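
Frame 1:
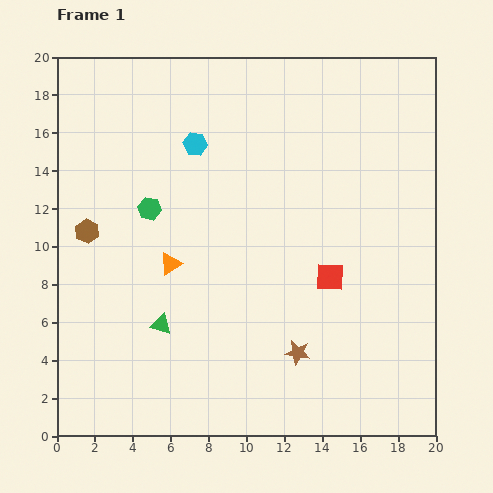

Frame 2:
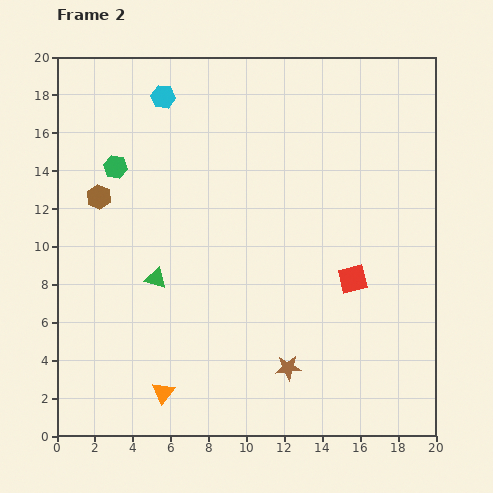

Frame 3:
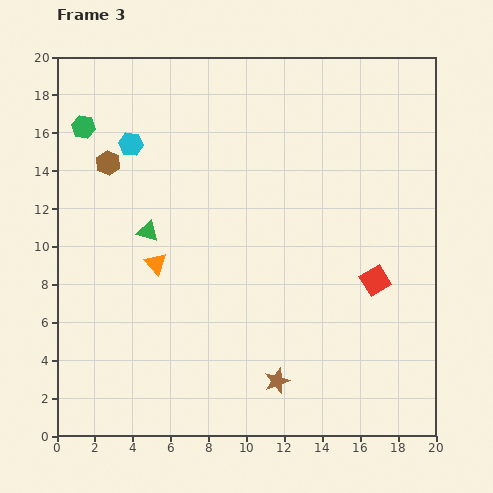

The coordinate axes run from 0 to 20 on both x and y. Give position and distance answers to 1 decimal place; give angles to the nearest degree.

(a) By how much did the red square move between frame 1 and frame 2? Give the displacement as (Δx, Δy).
(1.2, -0.1)

The red square was at (14.4, 8.4) in frame 1 and (15.6, 8.3) in frame 2.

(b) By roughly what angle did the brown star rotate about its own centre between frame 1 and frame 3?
31° counter-clockwise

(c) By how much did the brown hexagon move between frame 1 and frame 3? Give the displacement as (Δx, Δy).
(1.1, 3.6)

The brown hexagon was at (1.6, 10.8) in frame 1 and (2.7, 14.4) in frame 3.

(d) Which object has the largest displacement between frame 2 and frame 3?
the orange triangle

(moved 6.8; next 3.0)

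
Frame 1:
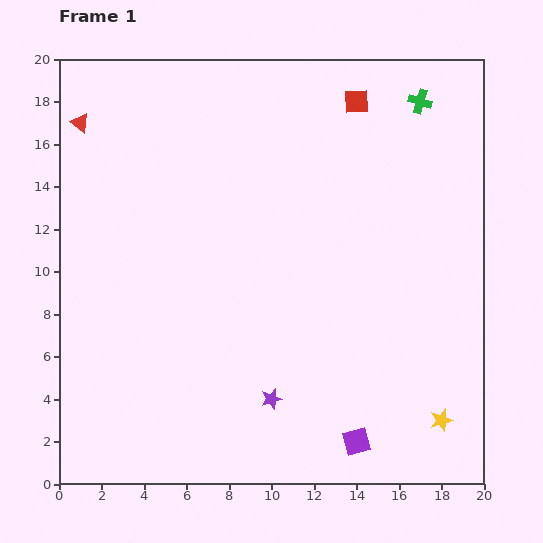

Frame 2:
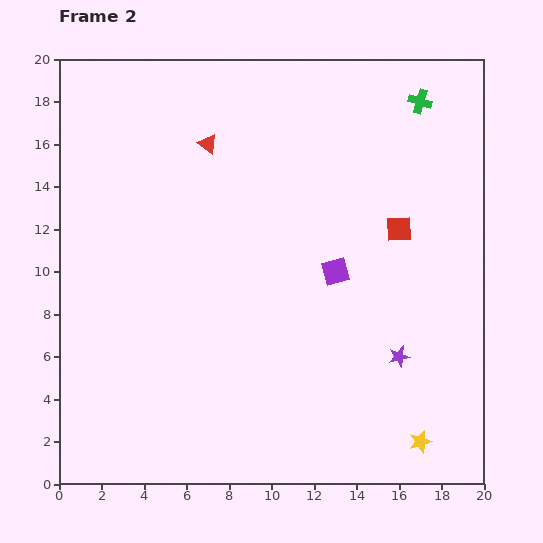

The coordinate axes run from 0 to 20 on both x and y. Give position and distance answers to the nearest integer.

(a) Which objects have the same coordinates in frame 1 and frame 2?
the green cross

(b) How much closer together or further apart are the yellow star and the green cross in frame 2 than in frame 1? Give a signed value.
+1

Distance in frame 1: 15. Distance in frame 2: 16.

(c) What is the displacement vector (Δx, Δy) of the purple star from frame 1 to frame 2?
(6, 2)

The purple star was at (10, 4) in frame 1 and (16, 6) in frame 2.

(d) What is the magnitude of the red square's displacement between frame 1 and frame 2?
6

The red square moved from (14, 18) to (16, 12), a distance of √(2² + 6²) ≈ 6.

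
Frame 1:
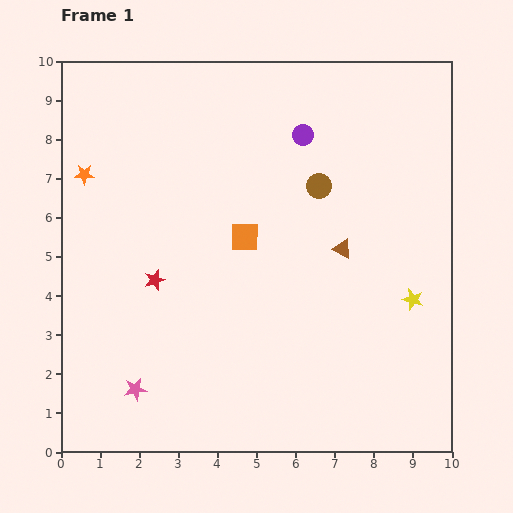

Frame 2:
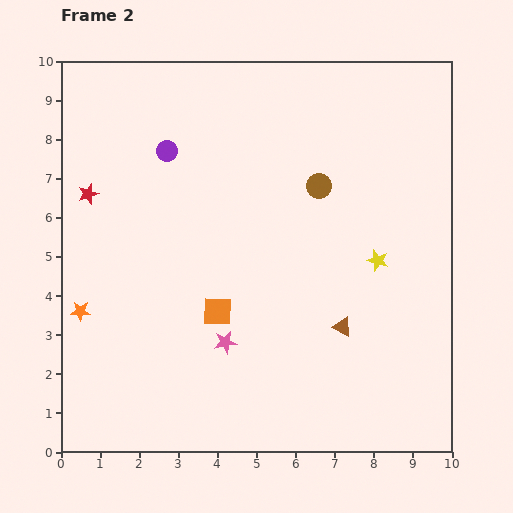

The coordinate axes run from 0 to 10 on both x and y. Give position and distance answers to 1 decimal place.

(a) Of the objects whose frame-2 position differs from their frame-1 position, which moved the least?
the yellow star

(moved 1.3)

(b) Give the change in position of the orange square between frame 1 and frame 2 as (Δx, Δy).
(-0.7, -1.9)

The orange square was at (4.7, 5.5) in frame 1 and (4.0, 3.6) in frame 2.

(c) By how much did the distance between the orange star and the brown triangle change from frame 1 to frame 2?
-0.2

Distance in frame 1: 6.9. Distance in frame 2: 6.7.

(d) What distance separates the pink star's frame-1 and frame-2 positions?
2.6

The pink star moved from (1.9, 1.6) to (4.2, 2.8), a distance of √(2.3² + 1.2²) ≈ 2.6.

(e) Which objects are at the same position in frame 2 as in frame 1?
the brown circle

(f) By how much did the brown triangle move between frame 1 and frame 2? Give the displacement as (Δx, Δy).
(0.0, -2.0)

The brown triangle was at (7.2, 5.2) in frame 1 and (7.2, 3.2) in frame 2.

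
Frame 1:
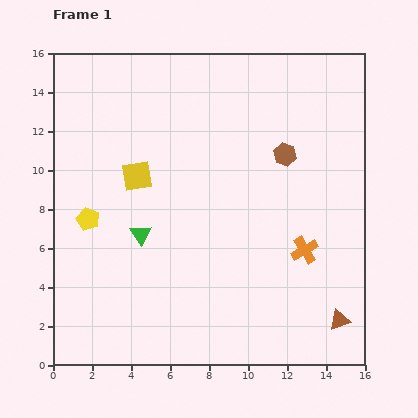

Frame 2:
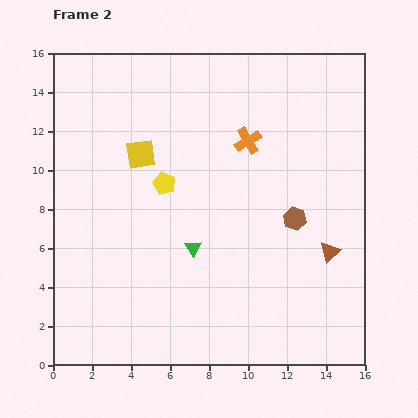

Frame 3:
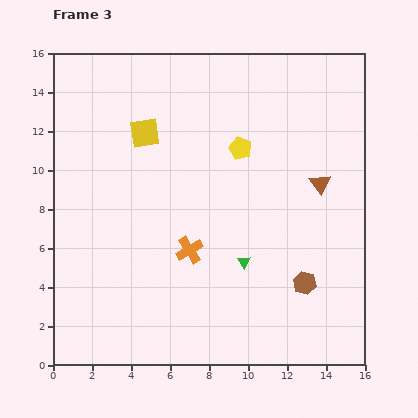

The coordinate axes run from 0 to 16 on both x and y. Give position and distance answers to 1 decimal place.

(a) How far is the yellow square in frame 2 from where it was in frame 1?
1.1

The yellow square moved from (4.3, 9.7) to (4.5, 10.8), a distance of √(0.2² + 1.1²) ≈ 1.1.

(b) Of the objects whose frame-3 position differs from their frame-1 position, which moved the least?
the yellow square

(moved 2.2)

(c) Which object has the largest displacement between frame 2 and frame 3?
the orange cross

(moved 6.4; next 4.3)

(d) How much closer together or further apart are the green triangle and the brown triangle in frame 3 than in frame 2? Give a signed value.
-1.4

Distance in frame 2: 7.0. Distance in frame 3: 5.6.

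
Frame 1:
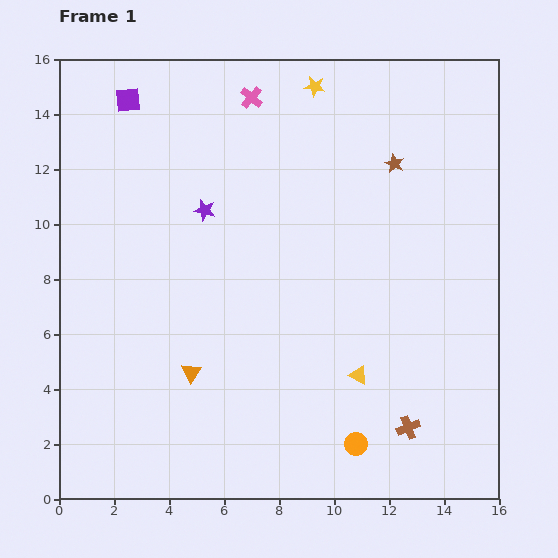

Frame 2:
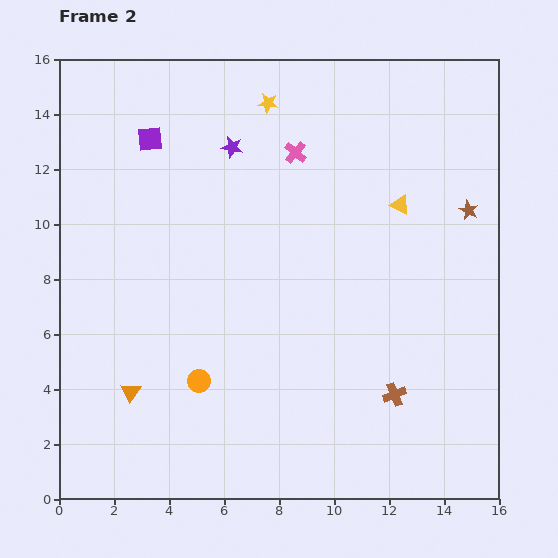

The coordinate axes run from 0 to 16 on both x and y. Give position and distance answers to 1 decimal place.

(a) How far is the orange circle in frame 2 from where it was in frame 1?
6.1

The orange circle moved from (10.8, 2.0) to (5.1, 4.3), a distance of √(5.7² + 2.3²) ≈ 6.1.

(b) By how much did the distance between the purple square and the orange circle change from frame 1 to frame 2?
-6.0

Distance in frame 1: 15.0. Distance in frame 2: 9.0.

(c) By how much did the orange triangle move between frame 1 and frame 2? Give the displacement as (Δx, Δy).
(-2.2, -0.7)

The orange triangle was at (4.8, 4.6) in frame 1 and (2.6, 3.9) in frame 2.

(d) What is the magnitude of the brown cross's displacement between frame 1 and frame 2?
1.3

The brown cross moved from (12.7, 2.6) to (12.2, 3.8), a distance of √(0.5² + 1.2²) ≈ 1.3.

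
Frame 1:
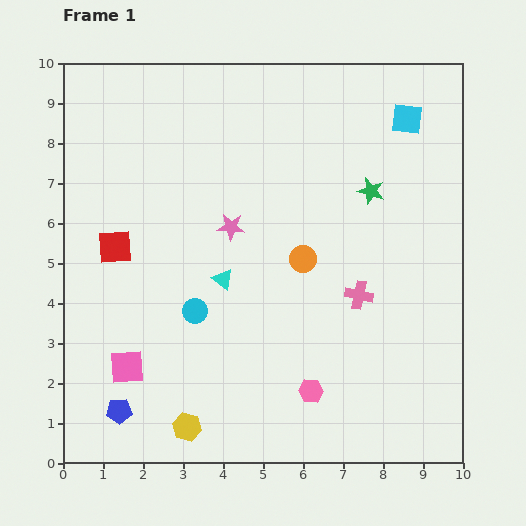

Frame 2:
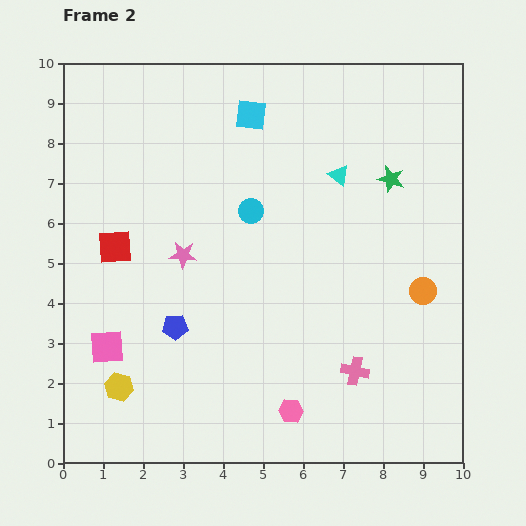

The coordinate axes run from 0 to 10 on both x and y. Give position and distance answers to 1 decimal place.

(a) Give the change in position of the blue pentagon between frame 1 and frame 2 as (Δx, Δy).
(1.4, 2.1)

The blue pentagon was at (1.4, 1.3) in frame 1 and (2.8, 3.4) in frame 2.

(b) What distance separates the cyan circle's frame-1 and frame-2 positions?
2.9

The cyan circle moved from (3.3, 3.8) to (4.7, 6.3), a distance of √(1.4² + 2.5²) ≈ 2.9.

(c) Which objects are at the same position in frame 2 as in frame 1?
the red square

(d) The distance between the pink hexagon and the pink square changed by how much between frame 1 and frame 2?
+0.3

Distance in frame 1: 4.6. Distance in frame 2: 4.9.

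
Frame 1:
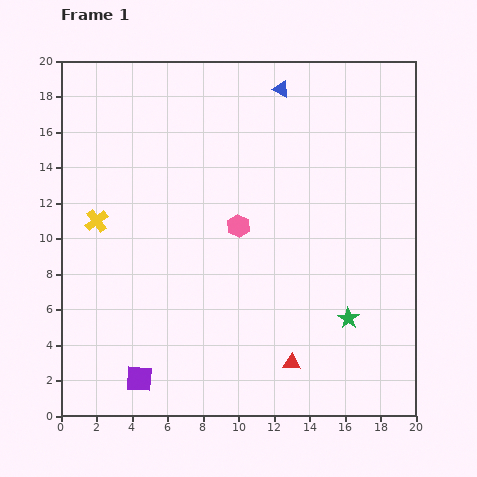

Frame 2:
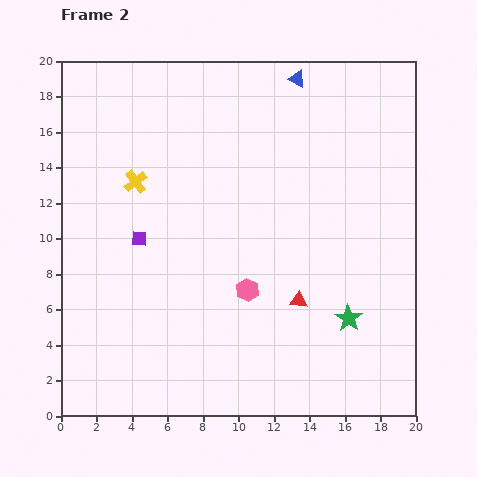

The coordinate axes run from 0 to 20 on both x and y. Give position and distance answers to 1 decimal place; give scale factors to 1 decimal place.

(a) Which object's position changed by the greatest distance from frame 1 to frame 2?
the purple square

(moved 7.9; next 3.6)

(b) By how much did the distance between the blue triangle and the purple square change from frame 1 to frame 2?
-5.5

Distance in frame 1: 18.2. Distance in frame 2: 12.7.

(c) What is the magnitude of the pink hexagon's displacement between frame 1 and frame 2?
3.6

The pink hexagon moved from (10.0, 10.7) to (10.5, 7.1), a distance of √(0.5² + 3.6²) ≈ 3.6.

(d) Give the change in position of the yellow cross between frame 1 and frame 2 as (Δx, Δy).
(2.2, 2.2)

The yellow cross was at (2.0, 11.0) in frame 1 and (4.2, 13.2) in frame 2.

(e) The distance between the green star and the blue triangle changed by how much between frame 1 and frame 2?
+0.4

Distance in frame 1: 13.4. Distance in frame 2: 13.8.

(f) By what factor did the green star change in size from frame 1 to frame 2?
1.3×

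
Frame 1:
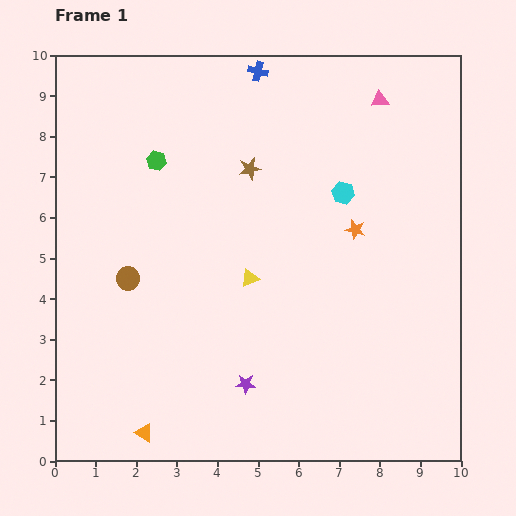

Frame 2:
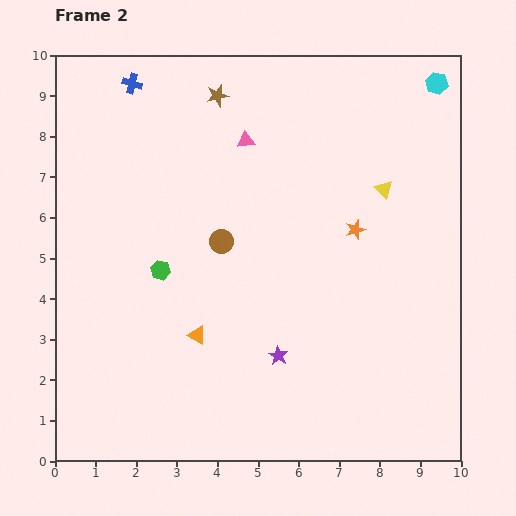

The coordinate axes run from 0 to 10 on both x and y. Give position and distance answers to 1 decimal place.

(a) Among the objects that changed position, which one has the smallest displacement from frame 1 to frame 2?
the purple star

(moved 1.1)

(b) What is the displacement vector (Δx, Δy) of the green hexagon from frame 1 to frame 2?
(0.1, -2.7)

The green hexagon was at (2.5, 7.4) in frame 1 and (2.6, 4.7) in frame 2.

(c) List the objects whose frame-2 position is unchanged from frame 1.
the orange star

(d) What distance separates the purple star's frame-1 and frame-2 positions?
1.1

The purple star moved from (4.7, 1.9) to (5.5, 2.6), a distance of √(0.8² + 0.7²) ≈ 1.1.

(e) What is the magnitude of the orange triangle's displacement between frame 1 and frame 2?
2.7

The orange triangle moved from (2.2, 0.7) to (3.5, 3.1), a distance of √(1.3² + 2.4²) ≈ 2.7.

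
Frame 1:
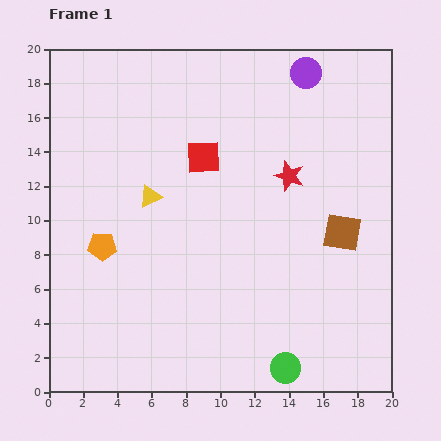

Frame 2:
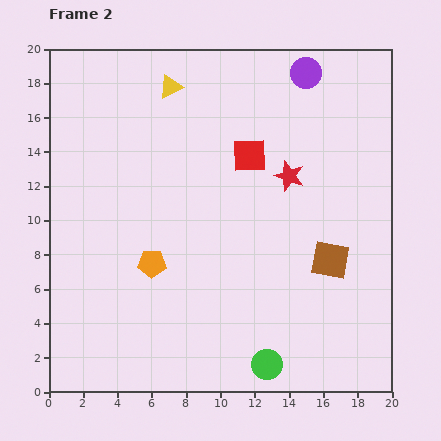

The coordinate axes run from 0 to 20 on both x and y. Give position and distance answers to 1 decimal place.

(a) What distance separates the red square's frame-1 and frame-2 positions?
2.7

The red square moved from (9.0, 13.7) to (11.7, 13.8), a distance of √(2.7² + 0.1²) ≈ 2.7.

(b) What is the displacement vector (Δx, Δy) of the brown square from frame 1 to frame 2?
(-0.7, -1.6)

The brown square was at (17.1, 9.3) in frame 1 and (16.4, 7.7) in frame 2.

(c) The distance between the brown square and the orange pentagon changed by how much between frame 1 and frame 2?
-3.6

Distance in frame 1: 14.0. Distance in frame 2: 10.4.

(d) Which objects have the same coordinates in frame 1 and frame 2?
the red star, the purple circle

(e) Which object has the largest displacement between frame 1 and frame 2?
the yellow triangle

(moved 6.5; next 3.1)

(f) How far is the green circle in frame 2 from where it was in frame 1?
1.1

The green circle moved from (13.8, 1.4) to (12.7, 1.6), a distance of √(1.1² + 0.2²) ≈ 1.1.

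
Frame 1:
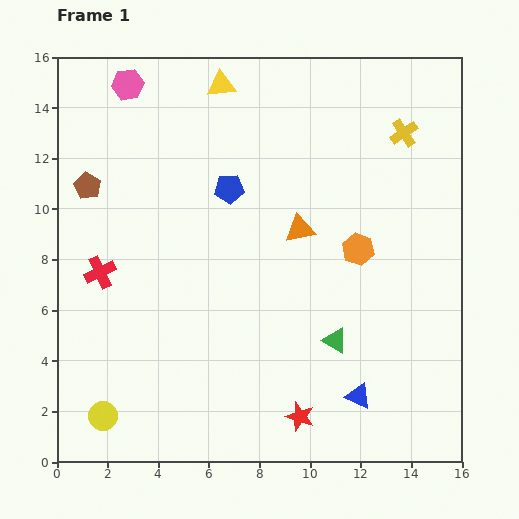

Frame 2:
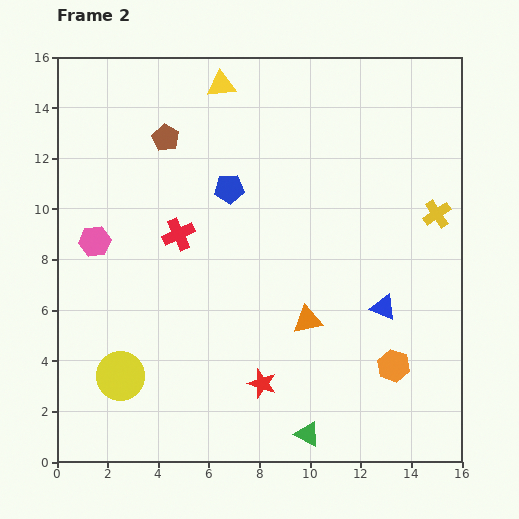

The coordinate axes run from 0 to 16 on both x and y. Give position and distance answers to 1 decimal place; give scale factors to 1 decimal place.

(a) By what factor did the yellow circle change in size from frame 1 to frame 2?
1.7×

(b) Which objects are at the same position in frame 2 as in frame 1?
the blue pentagon, the yellow triangle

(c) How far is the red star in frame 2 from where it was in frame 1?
2.0

The red star moved from (9.6, 1.8) to (8.1, 3.1), a distance of √(1.5² + 1.3²) ≈ 2.0.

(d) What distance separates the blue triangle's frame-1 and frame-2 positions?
3.6

The blue triangle moved from (11.9, 2.6) to (12.9, 6.1), a distance of √(1.0² + 3.5²) ≈ 3.6.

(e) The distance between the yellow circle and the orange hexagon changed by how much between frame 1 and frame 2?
-1.3

Distance in frame 1: 12.1. Distance in frame 2: 10.8.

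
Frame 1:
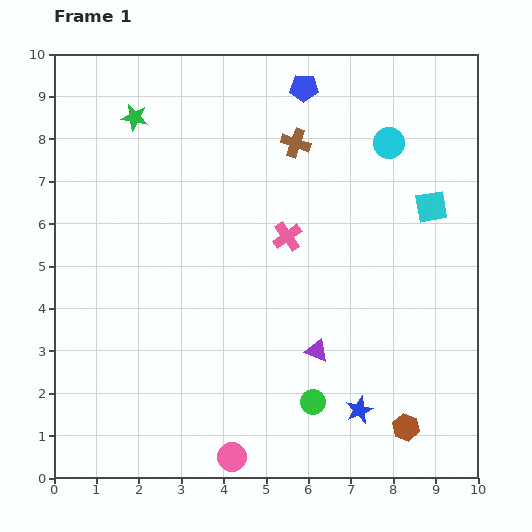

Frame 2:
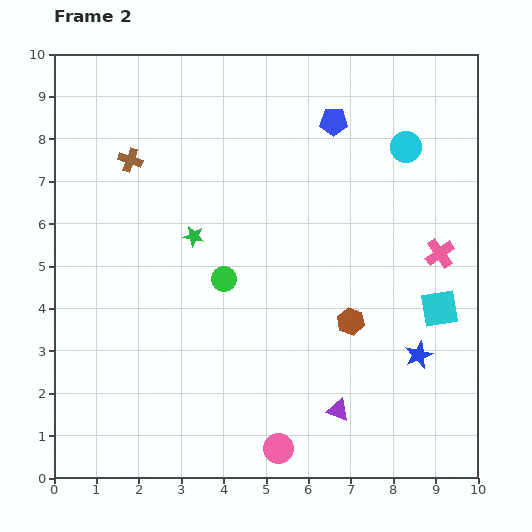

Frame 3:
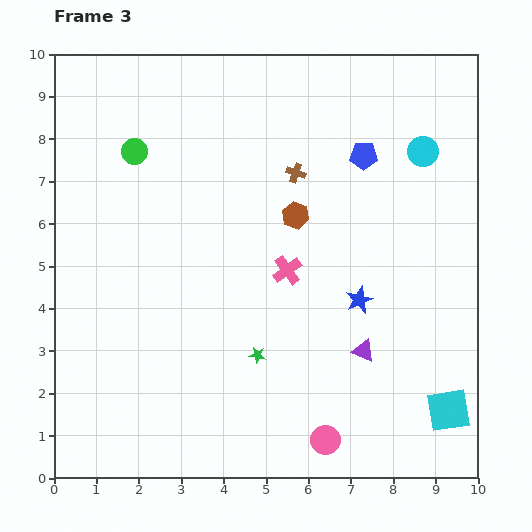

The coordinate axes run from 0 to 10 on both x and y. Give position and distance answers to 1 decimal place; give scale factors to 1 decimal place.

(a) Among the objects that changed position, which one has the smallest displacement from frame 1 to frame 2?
the cyan circle

(moved 0.4)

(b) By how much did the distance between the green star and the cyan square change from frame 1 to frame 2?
-1.3

Distance in frame 1: 7.3. Distance in frame 2: 6.0.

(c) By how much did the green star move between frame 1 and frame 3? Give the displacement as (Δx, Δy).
(2.9, -5.6)

The green star was at (1.9, 8.5) in frame 1 and (4.8, 2.9) in frame 3.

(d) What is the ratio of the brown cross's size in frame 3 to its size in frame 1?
0.7×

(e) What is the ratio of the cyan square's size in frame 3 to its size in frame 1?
1.3×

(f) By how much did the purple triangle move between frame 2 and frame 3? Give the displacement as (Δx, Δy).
(0.6, 1.4)

The purple triangle was at (6.7, 1.6) in frame 2 and (7.3, 3.0) in frame 3.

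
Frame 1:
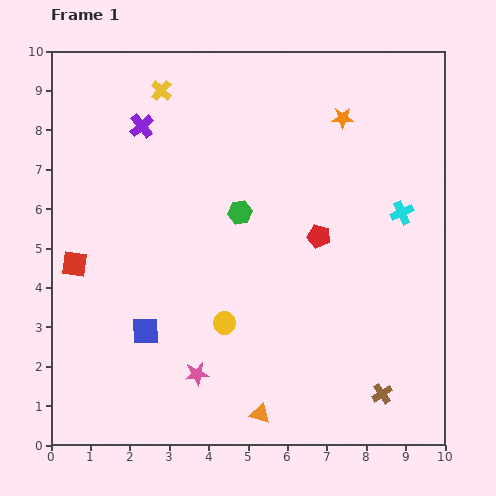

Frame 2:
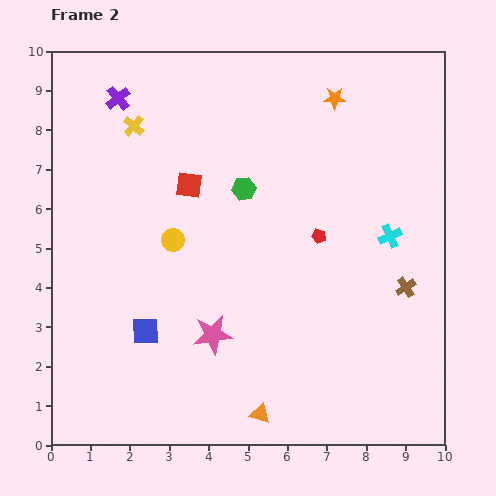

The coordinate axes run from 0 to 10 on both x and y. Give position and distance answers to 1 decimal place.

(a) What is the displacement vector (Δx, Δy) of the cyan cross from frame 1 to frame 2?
(-0.3, -0.6)

The cyan cross was at (8.9, 5.9) in frame 1 and (8.6, 5.3) in frame 2.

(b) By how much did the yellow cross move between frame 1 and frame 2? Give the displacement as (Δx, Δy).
(-0.7, -0.9)

The yellow cross was at (2.8, 9.0) in frame 1 and (2.1, 8.1) in frame 2.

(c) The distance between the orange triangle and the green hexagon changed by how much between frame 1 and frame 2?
+0.6

Distance in frame 1: 5.1. Distance in frame 2: 5.7.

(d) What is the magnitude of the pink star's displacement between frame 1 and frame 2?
1.1

The pink star moved from (3.7, 1.8) to (4.1, 2.8), a distance of √(0.4² + 1.0²) ≈ 1.1.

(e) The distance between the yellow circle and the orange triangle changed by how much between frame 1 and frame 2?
+2.4

Distance in frame 1: 2.5. Distance in frame 2: 4.9.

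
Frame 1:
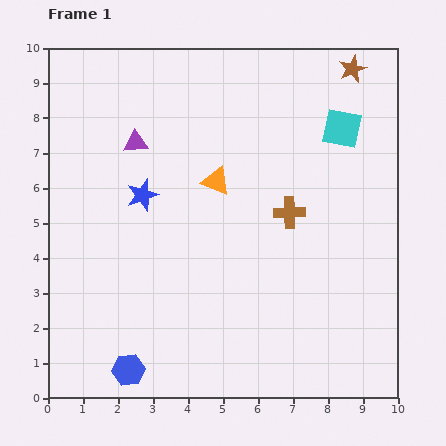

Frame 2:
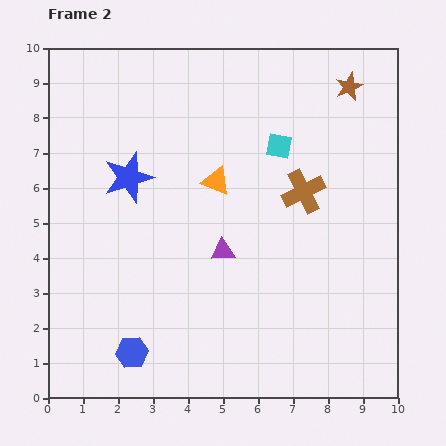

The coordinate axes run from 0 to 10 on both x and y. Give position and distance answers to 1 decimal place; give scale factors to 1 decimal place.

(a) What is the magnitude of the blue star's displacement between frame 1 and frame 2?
0.6

The blue star moved from (2.7, 5.8) to (2.3, 6.3), a distance of √(0.4² + 0.5²) ≈ 0.6.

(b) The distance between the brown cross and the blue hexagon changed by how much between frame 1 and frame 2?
+0.3

Distance in frame 1: 6.4. Distance in frame 2: 6.7.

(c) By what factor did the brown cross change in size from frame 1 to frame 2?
1.4×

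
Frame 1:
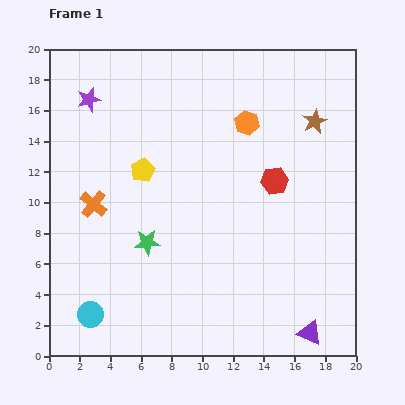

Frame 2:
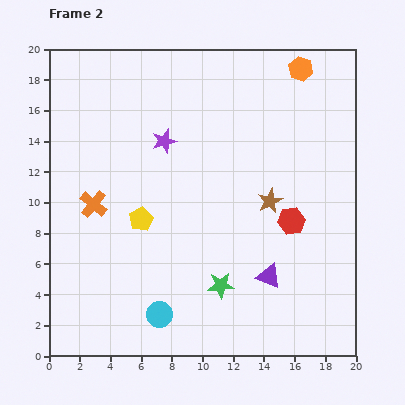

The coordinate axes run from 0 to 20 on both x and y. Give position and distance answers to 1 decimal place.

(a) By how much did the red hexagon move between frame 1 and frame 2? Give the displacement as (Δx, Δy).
(1.1, -2.6)

The red hexagon was at (14.7, 11.4) in frame 1 and (15.8, 8.8) in frame 2.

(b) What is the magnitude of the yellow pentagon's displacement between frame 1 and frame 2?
3.2

The yellow pentagon moved from (6.1, 12.1) to (6.0, 8.9), a distance of √(0.1² + 3.2²) ≈ 3.2.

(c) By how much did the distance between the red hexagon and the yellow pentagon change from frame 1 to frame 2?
+1.2

Distance in frame 1: 8.6. Distance in frame 2: 9.8.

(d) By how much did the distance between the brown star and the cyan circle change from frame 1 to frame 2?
-9.0

Distance in frame 1: 19.3. Distance in frame 2: 10.3.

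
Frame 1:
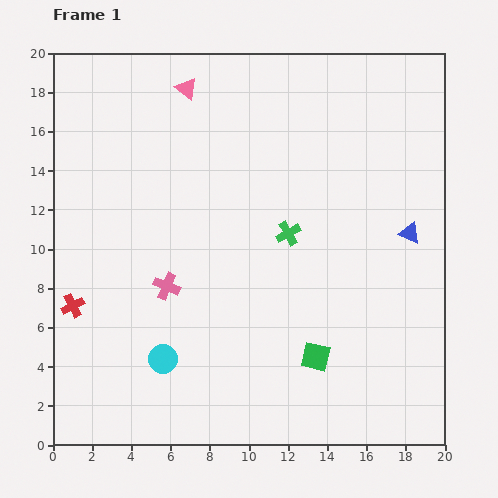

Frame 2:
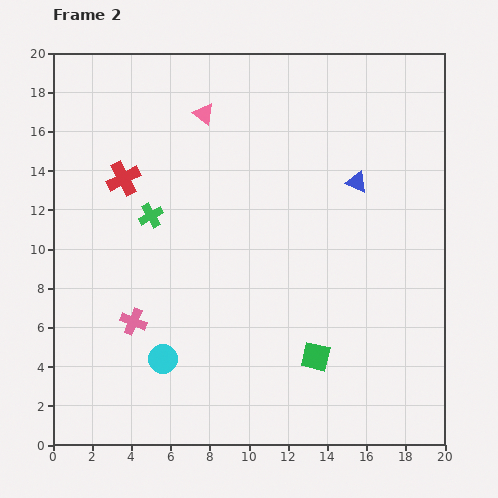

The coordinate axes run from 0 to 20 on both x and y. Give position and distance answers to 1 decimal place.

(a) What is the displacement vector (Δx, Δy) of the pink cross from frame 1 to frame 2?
(-1.7, -1.8)

The pink cross was at (5.8, 8.1) in frame 1 and (4.1, 6.3) in frame 2.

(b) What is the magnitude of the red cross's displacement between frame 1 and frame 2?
7.0

The red cross moved from (1.0, 7.1) to (3.6, 13.6), a distance of √(2.6² + 6.5²) ≈ 7.0.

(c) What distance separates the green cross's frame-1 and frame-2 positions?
7.1

The green cross moved from (12.0, 10.8) to (5.0, 11.7), a distance of √(7.0² + 0.9²) ≈ 7.1.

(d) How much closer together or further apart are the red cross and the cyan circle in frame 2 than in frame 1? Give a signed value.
+4.1

Distance in frame 1: 5.3. Distance in frame 2: 9.4.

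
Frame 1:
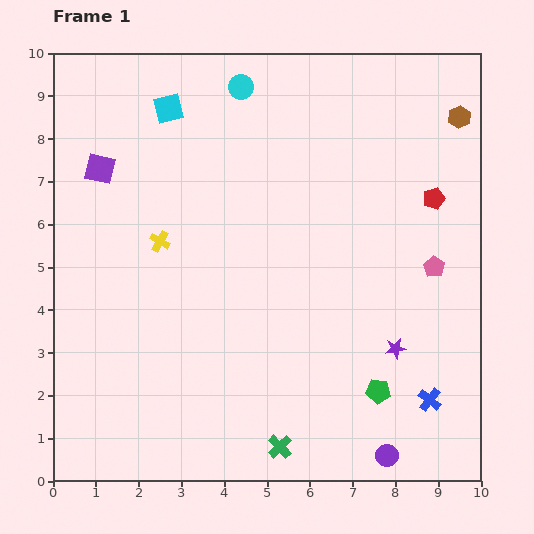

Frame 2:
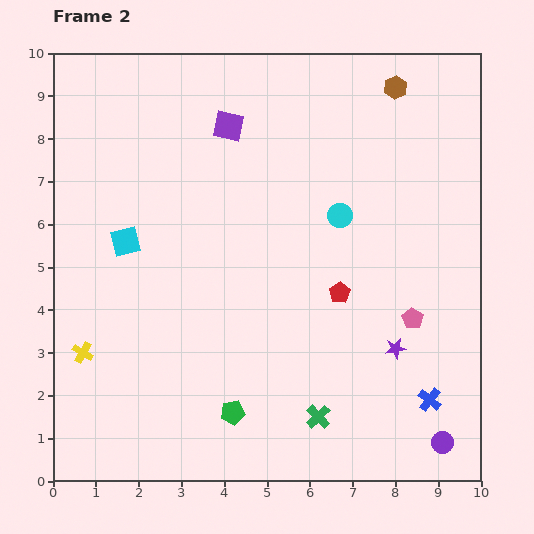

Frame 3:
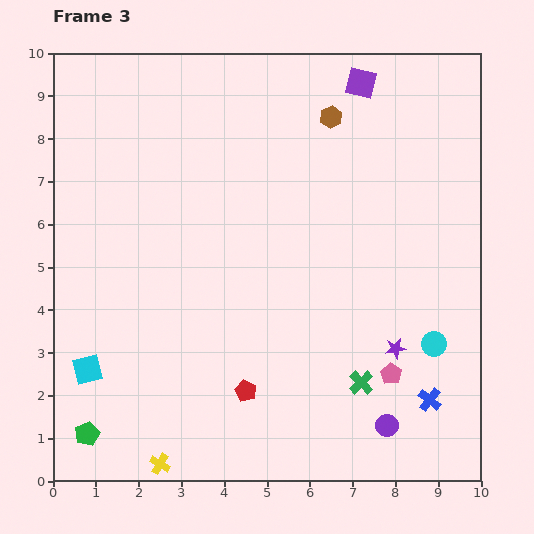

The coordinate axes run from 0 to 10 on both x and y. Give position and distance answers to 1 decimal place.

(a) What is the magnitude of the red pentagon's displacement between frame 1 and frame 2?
3.1

The red pentagon moved from (8.9, 6.6) to (6.7, 4.4), a distance of √(2.2² + 2.2²) ≈ 3.1.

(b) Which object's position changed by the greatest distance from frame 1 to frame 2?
the cyan circle

(moved 3.8; next 3.4)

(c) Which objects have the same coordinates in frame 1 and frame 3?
the purple star, the blue cross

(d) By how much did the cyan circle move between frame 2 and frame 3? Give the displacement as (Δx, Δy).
(2.2, -3.0)

The cyan circle was at (6.7, 6.2) in frame 2 and (8.9, 3.2) in frame 3.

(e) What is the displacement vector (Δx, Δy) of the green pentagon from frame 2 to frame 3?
(-3.4, -0.5)

The green pentagon was at (4.2, 1.6) in frame 2 and (0.8, 1.1) in frame 3.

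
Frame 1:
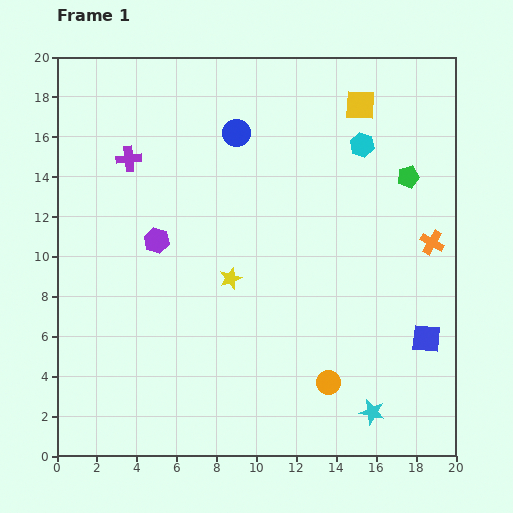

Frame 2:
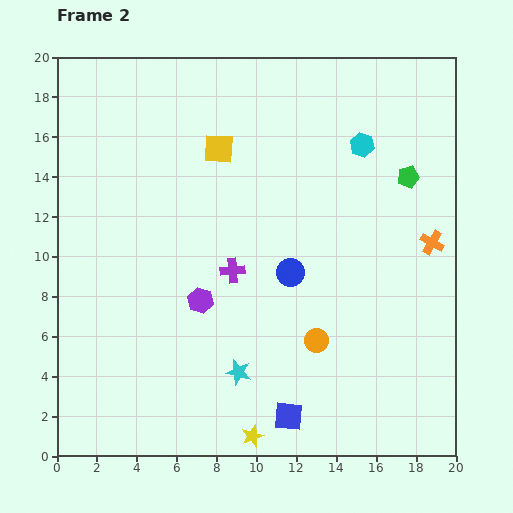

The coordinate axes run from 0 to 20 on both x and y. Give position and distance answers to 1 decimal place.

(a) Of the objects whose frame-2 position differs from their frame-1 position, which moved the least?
the orange circle

(moved 2.2)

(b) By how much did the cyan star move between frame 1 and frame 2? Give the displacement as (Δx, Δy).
(-6.7, 2.0)

The cyan star was at (15.8, 2.2) in frame 1 and (9.1, 4.2) in frame 2.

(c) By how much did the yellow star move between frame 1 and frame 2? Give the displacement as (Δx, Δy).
(1.1, -7.9)

The yellow star was at (8.7, 8.9) in frame 1 and (9.8, 1.0) in frame 2.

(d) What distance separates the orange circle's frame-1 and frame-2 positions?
2.2

The orange circle moved from (13.6, 3.7) to (13.0, 5.8), a distance of √(0.6² + 2.1²) ≈ 2.2.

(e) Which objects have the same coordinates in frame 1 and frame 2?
the orange cross, the green pentagon, the cyan hexagon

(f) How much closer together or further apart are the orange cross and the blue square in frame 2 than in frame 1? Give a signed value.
+6.5

Distance in frame 1: 4.8. Distance in frame 2: 11.3.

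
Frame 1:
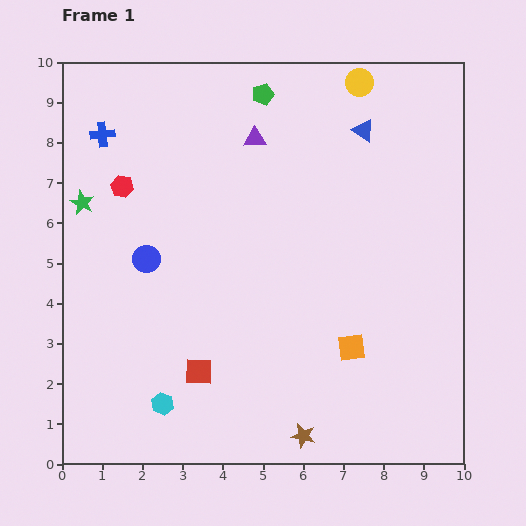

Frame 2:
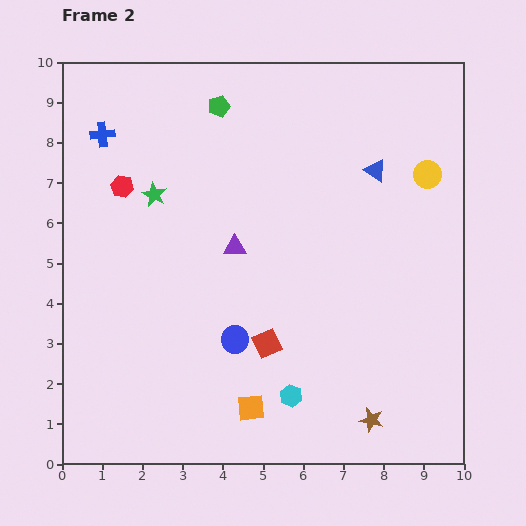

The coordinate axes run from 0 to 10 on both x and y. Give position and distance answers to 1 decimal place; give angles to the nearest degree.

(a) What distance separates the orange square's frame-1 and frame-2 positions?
2.9

The orange square moved from (7.2, 2.9) to (4.7, 1.4), a distance of √(2.5² + 1.5²) ≈ 2.9.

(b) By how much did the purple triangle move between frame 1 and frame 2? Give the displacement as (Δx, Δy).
(-0.5, -2.7)

The purple triangle was at (4.8, 8.1) in frame 1 and (4.3, 5.4) in frame 2.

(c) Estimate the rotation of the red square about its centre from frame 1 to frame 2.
25° counter-clockwise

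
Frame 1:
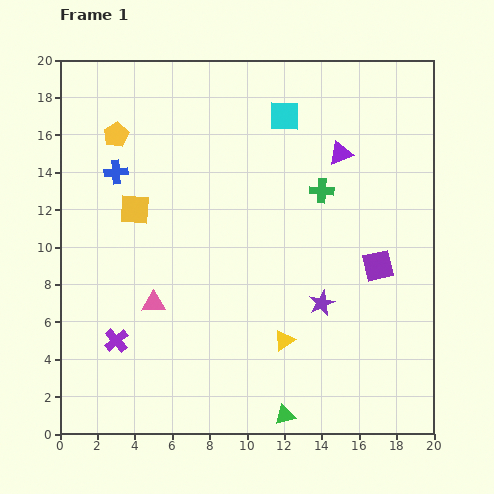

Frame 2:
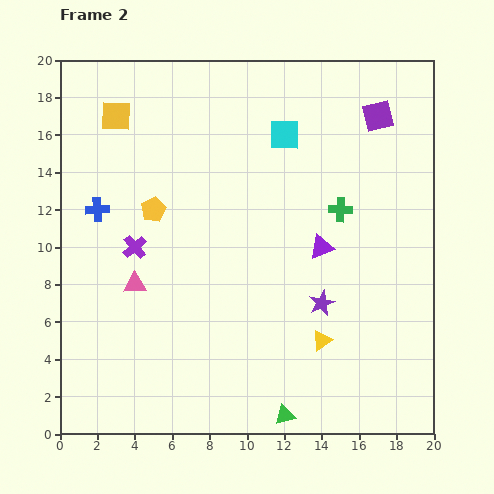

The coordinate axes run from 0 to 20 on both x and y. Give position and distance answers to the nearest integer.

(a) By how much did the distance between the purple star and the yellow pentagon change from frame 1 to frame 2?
-4

Distance in frame 1: 14. Distance in frame 2: 10.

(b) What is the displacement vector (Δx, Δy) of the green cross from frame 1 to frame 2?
(1, -1)

The green cross was at (14, 13) in frame 1 and (15, 12) in frame 2.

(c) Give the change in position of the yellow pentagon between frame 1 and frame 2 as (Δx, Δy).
(2, -4)

The yellow pentagon was at (3, 16) in frame 1 and (5, 12) in frame 2.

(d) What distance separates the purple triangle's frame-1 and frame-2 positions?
5

The purple triangle moved from (15, 15) to (14, 10), a distance of √(1² + 5²) ≈ 5.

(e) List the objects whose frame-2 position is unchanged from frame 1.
the green triangle, the purple star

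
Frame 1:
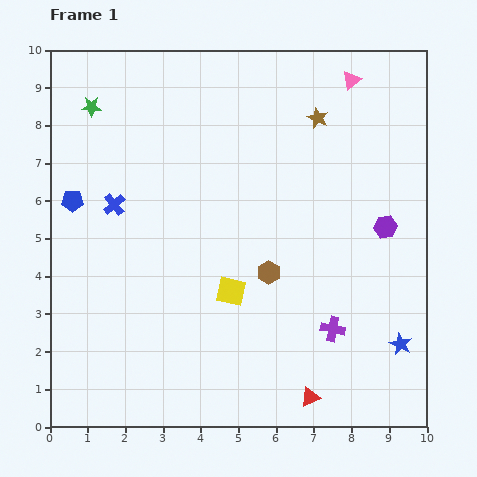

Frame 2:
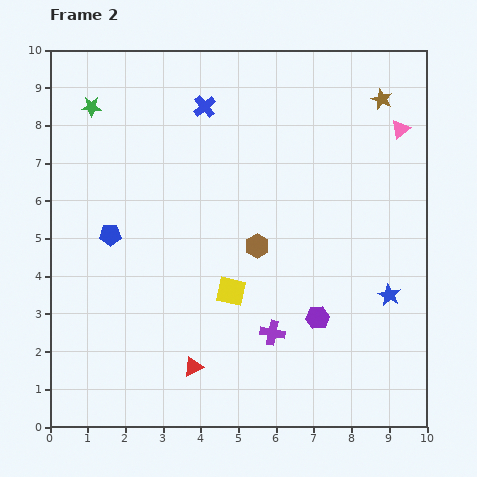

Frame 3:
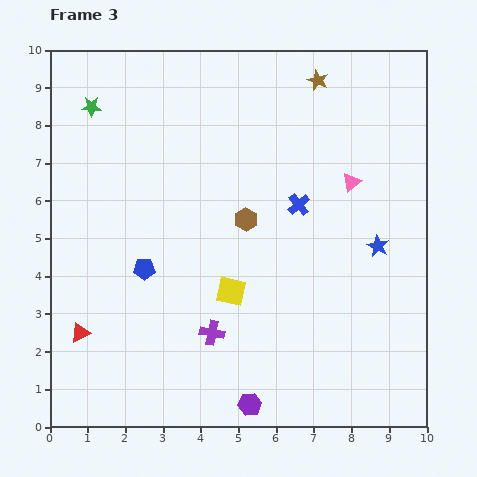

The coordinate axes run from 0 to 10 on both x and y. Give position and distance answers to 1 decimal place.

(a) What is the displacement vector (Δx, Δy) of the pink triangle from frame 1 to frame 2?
(1.3, -1.3)

The pink triangle was at (8.0, 9.2) in frame 1 and (9.3, 7.9) in frame 2.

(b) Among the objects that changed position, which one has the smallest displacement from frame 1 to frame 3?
the brown star

(moved 1.0)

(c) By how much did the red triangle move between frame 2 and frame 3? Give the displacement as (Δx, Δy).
(-3.0, 0.9)

The red triangle was at (3.8, 1.6) in frame 2 and (0.8, 2.5) in frame 3.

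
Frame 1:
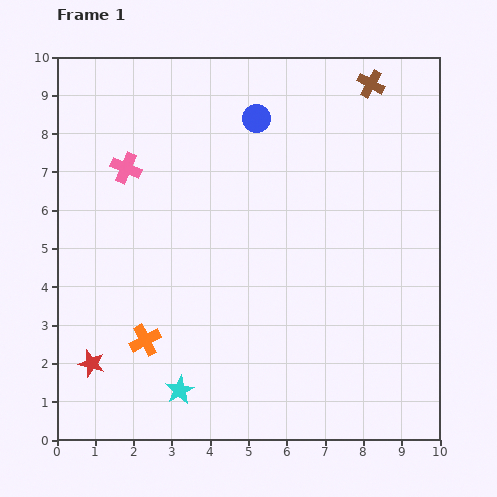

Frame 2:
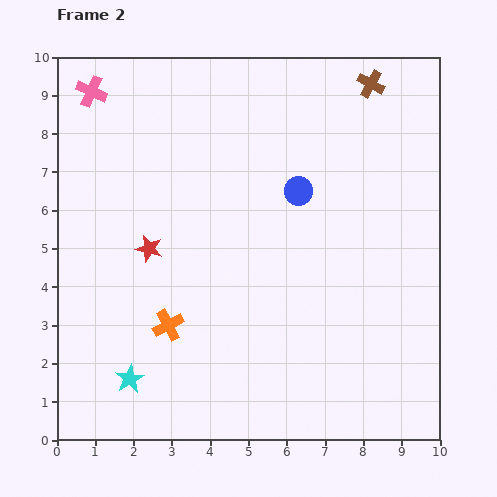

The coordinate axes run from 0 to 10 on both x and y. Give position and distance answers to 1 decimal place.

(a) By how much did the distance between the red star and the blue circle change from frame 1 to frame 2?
-3.5

Distance in frame 1: 7.7. Distance in frame 2: 4.2.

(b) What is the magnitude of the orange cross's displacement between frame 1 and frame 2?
0.7

The orange cross moved from (2.3, 2.6) to (2.9, 3.0), a distance of √(0.6² + 0.4²) ≈ 0.7.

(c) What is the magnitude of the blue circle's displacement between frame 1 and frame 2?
2.2

The blue circle moved from (5.2, 8.4) to (6.3, 6.5), a distance of √(1.1² + 1.9²) ≈ 2.2.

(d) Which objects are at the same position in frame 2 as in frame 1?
the brown cross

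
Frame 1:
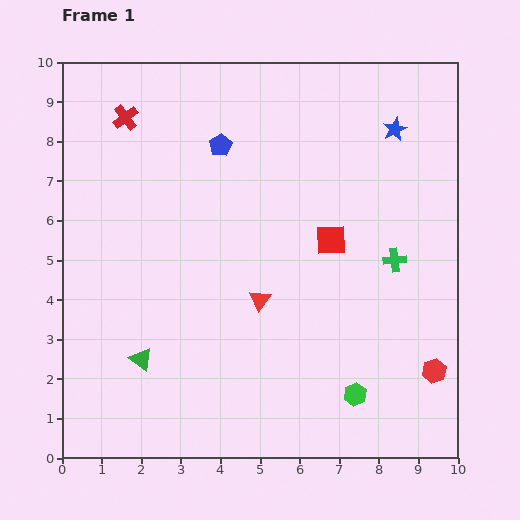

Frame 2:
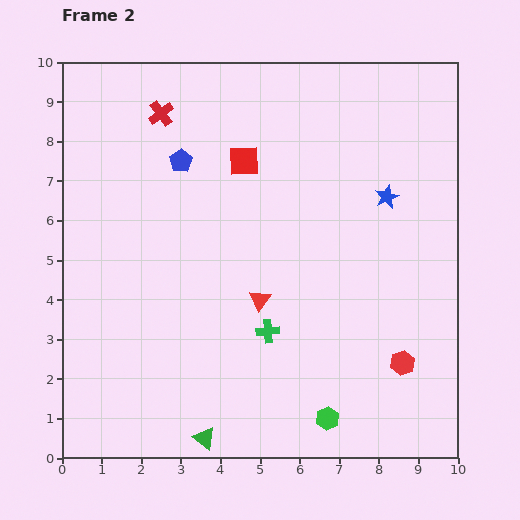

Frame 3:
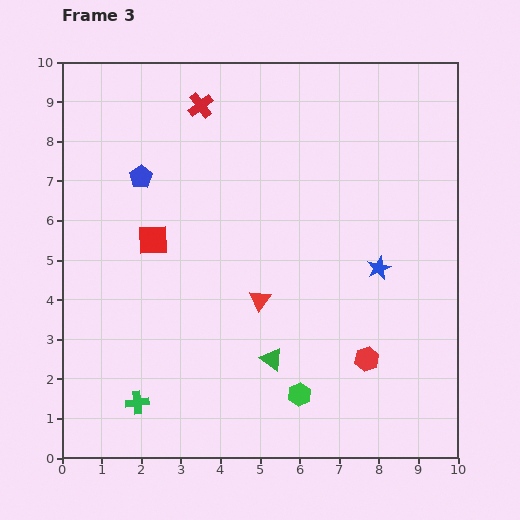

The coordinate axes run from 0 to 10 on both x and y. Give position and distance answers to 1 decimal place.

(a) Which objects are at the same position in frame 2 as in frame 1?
the red triangle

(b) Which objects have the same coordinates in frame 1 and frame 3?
the red triangle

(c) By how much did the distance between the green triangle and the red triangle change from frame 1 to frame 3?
-1.9

Distance in frame 1: 3.4. Distance in frame 3: 1.5.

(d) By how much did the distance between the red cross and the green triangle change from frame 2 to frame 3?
-1.7

Distance in frame 2: 8.3. Distance in frame 3: 6.6.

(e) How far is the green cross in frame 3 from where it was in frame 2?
3.8

The green cross moved from (5.2, 3.2) to (1.9, 1.4), a distance of √(3.3² + 1.8²) ≈ 3.8.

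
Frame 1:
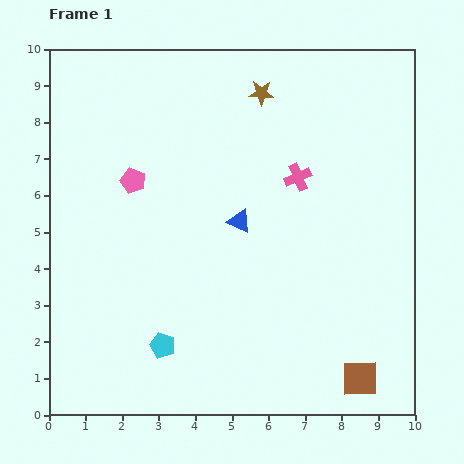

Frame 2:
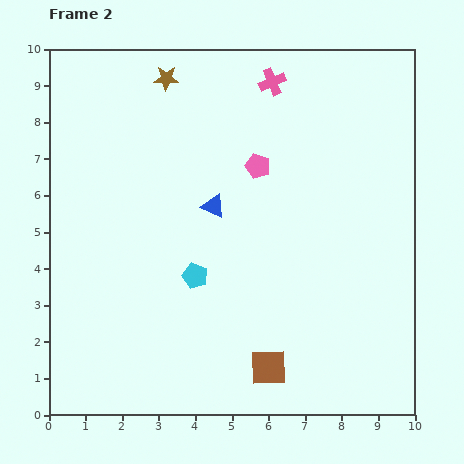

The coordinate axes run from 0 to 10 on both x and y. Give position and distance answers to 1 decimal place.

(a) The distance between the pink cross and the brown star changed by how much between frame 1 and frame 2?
+0.4

Distance in frame 1: 2.5. Distance in frame 2: 2.9.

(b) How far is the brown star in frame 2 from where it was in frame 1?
2.6

The brown star moved from (5.8, 8.8) to (3.2, 9.2), a distance of √(2.6² + 0.4²) ≈ 2.6.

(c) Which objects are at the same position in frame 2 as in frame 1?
none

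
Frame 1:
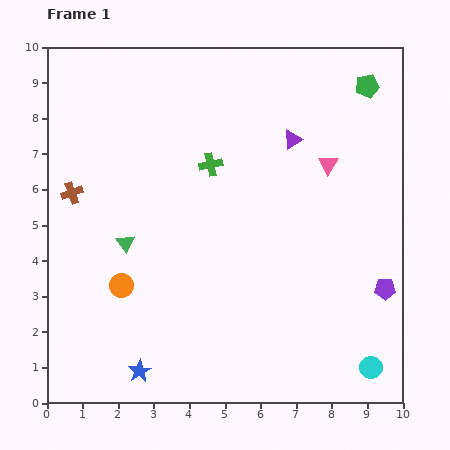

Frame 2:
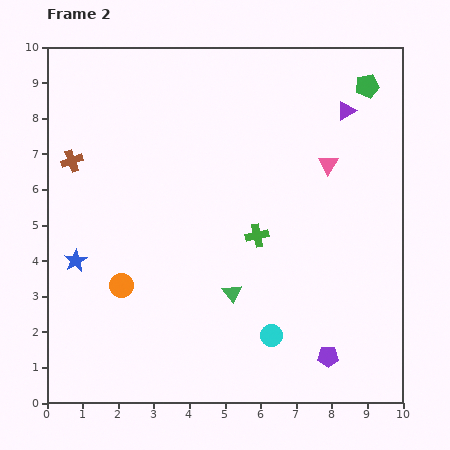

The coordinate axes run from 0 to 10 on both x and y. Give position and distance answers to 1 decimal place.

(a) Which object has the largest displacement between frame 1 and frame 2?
the blue star

(moved 3.6; next 3.3)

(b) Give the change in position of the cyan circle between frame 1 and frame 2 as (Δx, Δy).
(-2.8, 0.9)

The cyan circle was at (9.1, 1.0) in frame 1 and (6.3, 1.9) in frame 2.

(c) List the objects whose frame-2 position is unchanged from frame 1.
the green pentagon, the pink triangle, the orange circle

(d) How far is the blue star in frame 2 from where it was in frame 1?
3.6

The blue star moved from (2.6, 0.9) to (0.8, 4.0), a distance of √(1.8² + 3.1²) ≈ 3.6.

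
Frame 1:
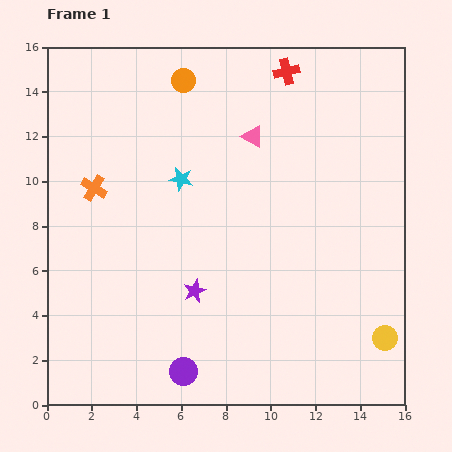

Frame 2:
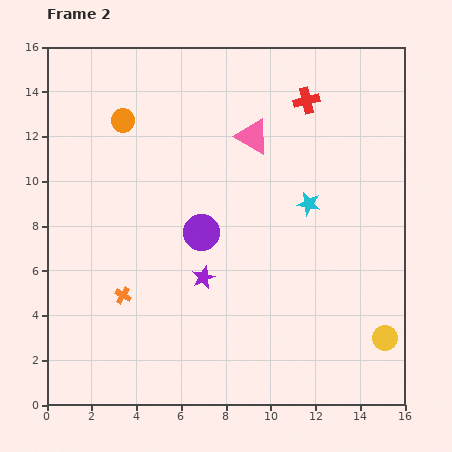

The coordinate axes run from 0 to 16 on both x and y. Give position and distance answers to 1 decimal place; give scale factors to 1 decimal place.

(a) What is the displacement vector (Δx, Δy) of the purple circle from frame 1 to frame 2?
(0.8, 6.2)

The purple circle was at (6.1, 1.5) in frame 1 and (6.9, 7.7) in frame 2.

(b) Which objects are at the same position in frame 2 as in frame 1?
the yellow circle, the pink triangle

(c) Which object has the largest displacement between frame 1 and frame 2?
the purple circle

(moved 6.3; next 5.8)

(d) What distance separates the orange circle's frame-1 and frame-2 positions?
3.2

The orange circle moved from (6.1, 14.5) to (3.4, 12.7), a distance of √(2.7² + 1.8²) ≈ 3.2.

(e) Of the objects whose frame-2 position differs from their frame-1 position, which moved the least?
the purple star

(moved 0.7)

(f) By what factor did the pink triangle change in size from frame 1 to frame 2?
1.6×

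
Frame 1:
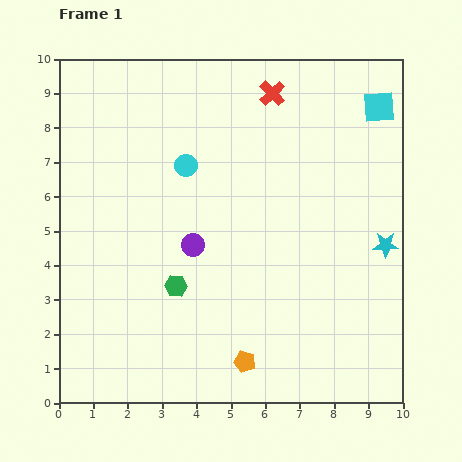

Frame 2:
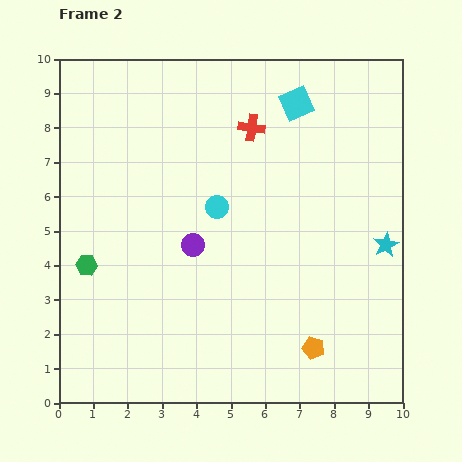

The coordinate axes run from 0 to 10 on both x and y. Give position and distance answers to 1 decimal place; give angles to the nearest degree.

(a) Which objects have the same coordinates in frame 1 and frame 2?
the purple circle, the cyan star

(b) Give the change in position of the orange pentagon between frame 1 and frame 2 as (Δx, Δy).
(2.0, 0.4)

The orange pentagon was at (5.4, 1.2) in frame 1 and (7.4, 1.6) in frame 2.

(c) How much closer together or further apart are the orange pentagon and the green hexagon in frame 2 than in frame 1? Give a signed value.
+4.0

Distance in frame 1: 3.0. Distance in frame 2: 7.0.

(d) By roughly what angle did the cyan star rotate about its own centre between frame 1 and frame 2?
28° counter-clockwise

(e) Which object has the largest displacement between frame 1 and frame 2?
the green hexagon

(moved 2.7; next 2.4)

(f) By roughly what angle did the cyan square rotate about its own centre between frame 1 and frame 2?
19° counter-clockwise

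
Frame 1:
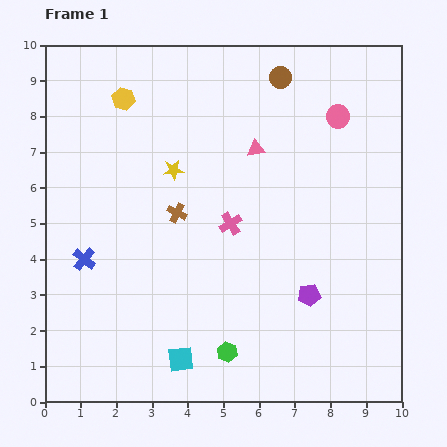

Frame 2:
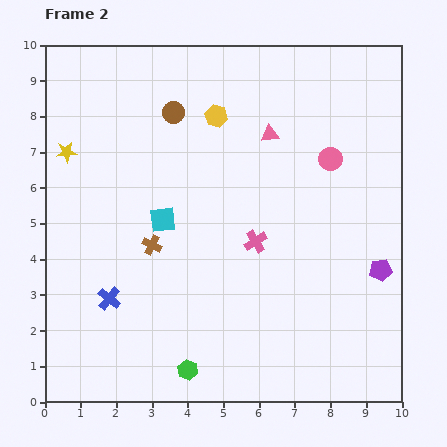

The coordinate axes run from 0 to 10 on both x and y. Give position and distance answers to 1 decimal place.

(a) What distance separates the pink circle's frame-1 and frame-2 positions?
1.2

The pink circle moved from (8.2, 8.0) to (8.0, 6.8), a distance of √(0.2² + 1.2²) ≈ 1.2.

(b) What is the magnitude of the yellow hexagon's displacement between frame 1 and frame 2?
2.6

The yellow hexagon moved from (2.2, 8.5) to (4.8, 8.0), a distance of √(2.6² + 0.5²) ≈ 2.6.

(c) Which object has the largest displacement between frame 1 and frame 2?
the cyan square

(moved 3.9; next 3.2)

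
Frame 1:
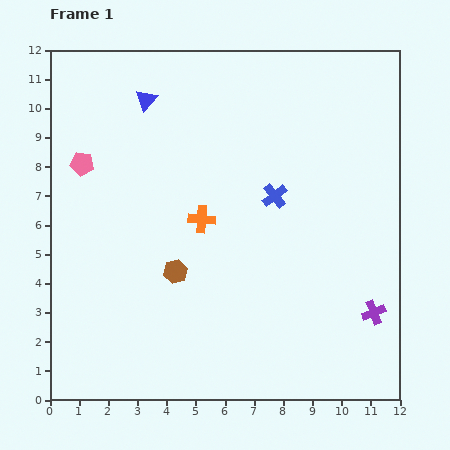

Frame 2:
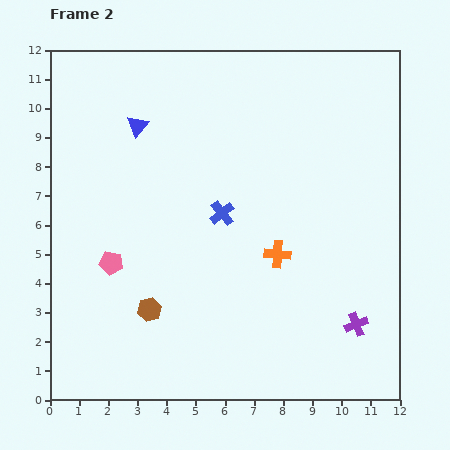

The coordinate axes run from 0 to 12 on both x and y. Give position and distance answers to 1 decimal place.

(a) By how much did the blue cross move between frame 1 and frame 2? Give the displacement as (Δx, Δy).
(-1.8, -0.6)

The blue cross was at (7.7, 7.0) in frame 1 and (5.9, 6.4) in frame 2.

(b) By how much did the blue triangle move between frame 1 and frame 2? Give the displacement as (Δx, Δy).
(-0.3, -0.9)

The blue triangle was at (3.3, 10.3) in frame 1 and (3.0, 9.4) in frame 2.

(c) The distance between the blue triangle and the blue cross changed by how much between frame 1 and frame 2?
-1.3

Distance in frame 1: 5.5. Distance in frame 2: 4.2.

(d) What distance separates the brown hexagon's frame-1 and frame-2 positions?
1.6

The brown hexagon moved from (4.3, 4.4) to (3.4, 3.1), a distance of √(0.9² + 1.3²) ≈ 1.6.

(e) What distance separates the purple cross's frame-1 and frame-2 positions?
0.7

The purple cross moved from (11.1, 3.0) to (10.5, 2.6), a distance of √(0.6² + 0.4²) ≈ 0.7.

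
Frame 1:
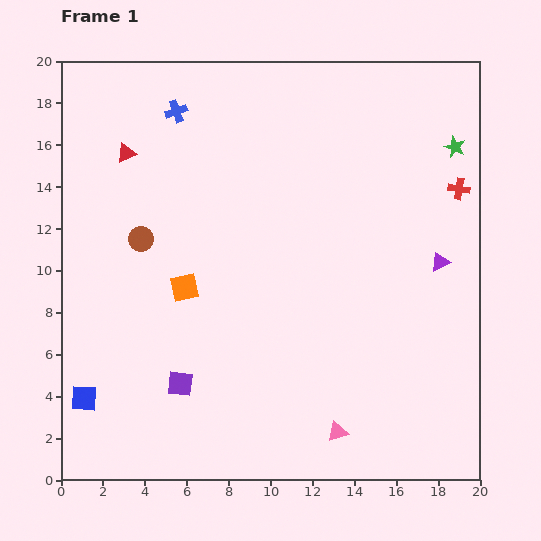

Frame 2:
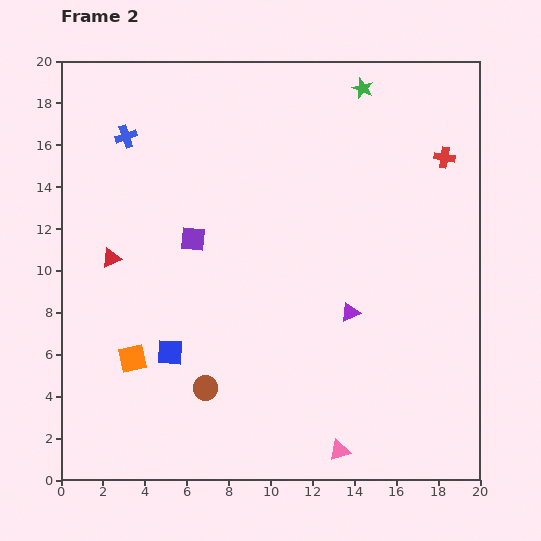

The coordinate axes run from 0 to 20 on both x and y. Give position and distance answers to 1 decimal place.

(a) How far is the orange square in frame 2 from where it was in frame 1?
4.2

The orange square moved from (5.9, 9.2) to (3.4, 5.8), a distance of √(2.5² + 3.4²) ≈ 4.2.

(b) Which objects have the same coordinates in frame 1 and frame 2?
none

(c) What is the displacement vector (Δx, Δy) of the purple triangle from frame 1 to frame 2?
(-4.3, -2.4)

The purple triangle was at (18.1, 10.4) in frame 1 and (13.8, 8.0) in frame 2.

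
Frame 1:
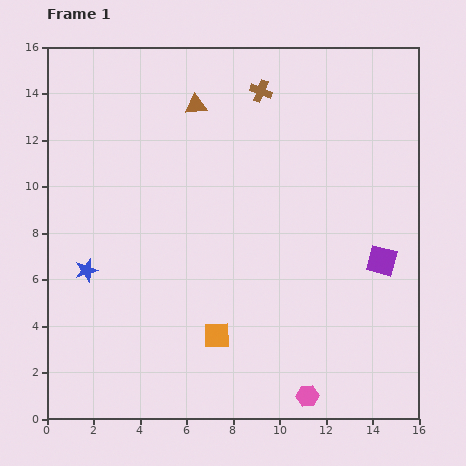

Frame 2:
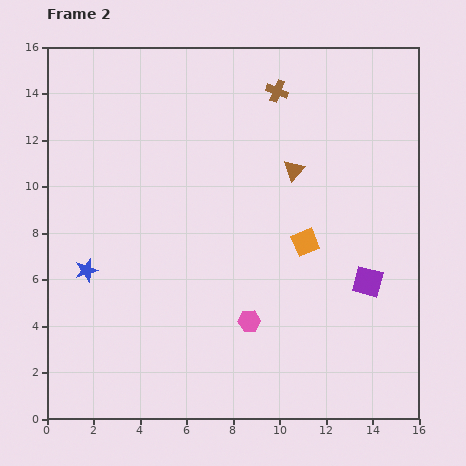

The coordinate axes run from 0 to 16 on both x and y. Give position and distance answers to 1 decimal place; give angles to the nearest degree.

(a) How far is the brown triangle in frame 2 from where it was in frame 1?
5.0

The brown triangle moved from (6.4, 13.5) to (10.6, 10.7), a distance of √(4.2² + 2.8²) ≈ 5.0.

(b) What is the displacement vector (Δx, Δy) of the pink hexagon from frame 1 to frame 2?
(-2.5, 3.2)

The pink hexagon was at (11.2, 1.0) in frame 1 and (8.7, 4.2) in frame 2.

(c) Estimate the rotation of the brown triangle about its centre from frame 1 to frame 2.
45° counter-clockwise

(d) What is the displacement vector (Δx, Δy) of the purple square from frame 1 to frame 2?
(-0.6, -0.9)

The purple square was at (14.4, 6.8) in frame 1 and (13.8, 5.9) in frame 2.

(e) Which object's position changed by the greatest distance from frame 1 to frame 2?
the orange square

(moved 5.5; next 5.0)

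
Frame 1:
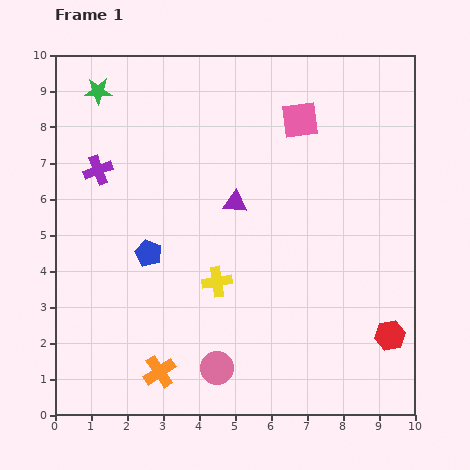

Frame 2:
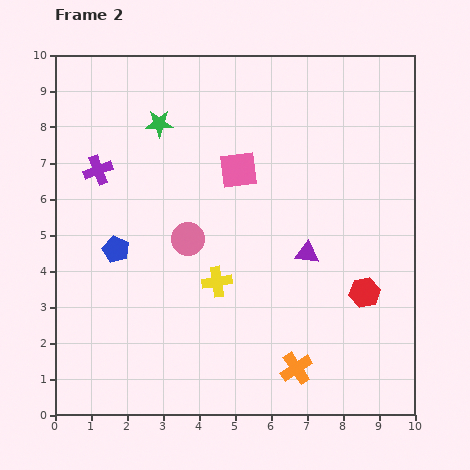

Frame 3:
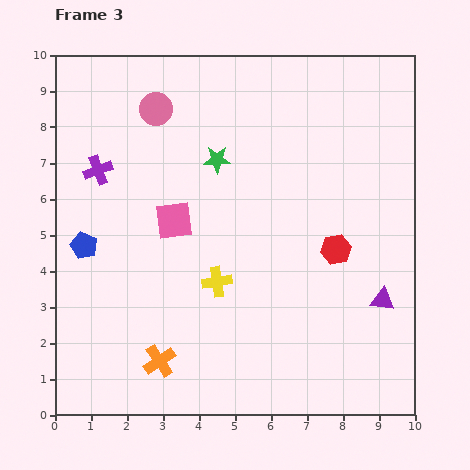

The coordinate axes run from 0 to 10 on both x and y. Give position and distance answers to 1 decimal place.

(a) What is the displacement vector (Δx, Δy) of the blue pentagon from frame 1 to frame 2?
(-0.9, 0.1)

The blue pentagon was at (2.6, 4.5) in frame 1 and (1.7, 4.6) in frame 2.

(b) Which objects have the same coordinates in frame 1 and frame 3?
the yellow cross, the purple cross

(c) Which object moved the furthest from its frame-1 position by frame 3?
the pink circle

(moved 7.4; next 4.9)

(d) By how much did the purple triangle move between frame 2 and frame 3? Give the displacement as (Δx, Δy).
(2.1, -1.3)

The purple triangle was at (7.0, 4.5) in frame 2 and (9.1, 3.2) in frame 3.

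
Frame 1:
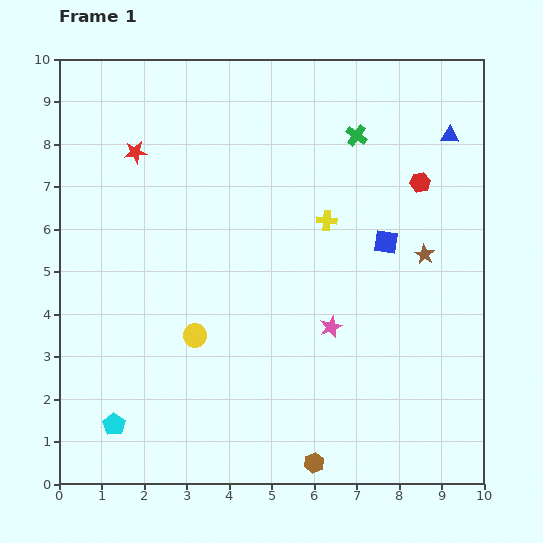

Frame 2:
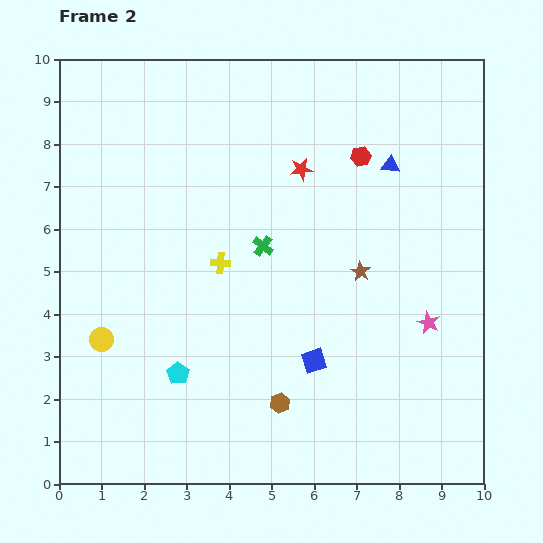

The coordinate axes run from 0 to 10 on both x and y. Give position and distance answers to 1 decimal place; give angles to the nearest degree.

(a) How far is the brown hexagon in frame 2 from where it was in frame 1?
1.6

The brown hexagon moved from (6.0, 0.5) to (5.2, 1.9), a distance of √(0.8² + 1.4²) ≈ 1.6.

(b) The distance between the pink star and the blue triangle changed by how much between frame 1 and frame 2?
-1.5

Distance in frame 1: 5.3. Distance in frame 2: 3.8.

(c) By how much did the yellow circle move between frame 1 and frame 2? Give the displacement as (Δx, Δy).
(-2.2, -0.1)

The yellow circle was at (3.2, 3.5) in frame 1 and (1.0, 3.4) in frame 2.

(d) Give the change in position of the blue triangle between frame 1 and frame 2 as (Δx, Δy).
(-1.4, -0.7)

The blue triangle was at (9.2, 8.2) in frame 1 and (7.8, 7.5) in frame 2.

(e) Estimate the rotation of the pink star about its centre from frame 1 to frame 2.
26° counter-clockwise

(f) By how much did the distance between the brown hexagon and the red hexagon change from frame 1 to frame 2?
-1.0

Distance in frame 1: 7.1. Distance in frame 2: 6.1.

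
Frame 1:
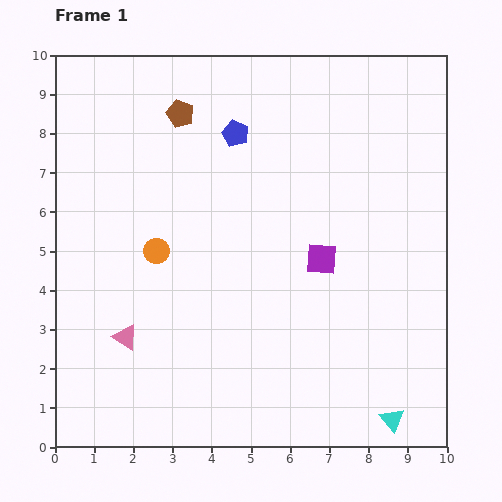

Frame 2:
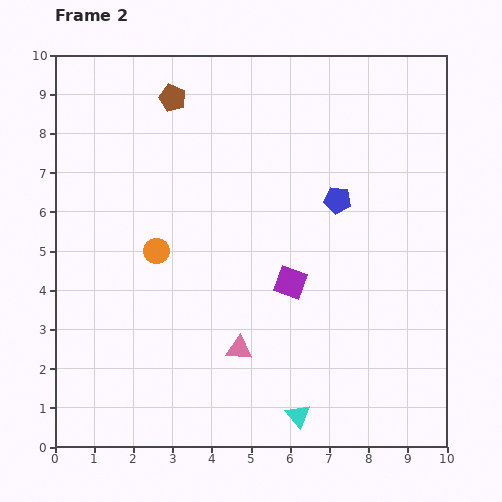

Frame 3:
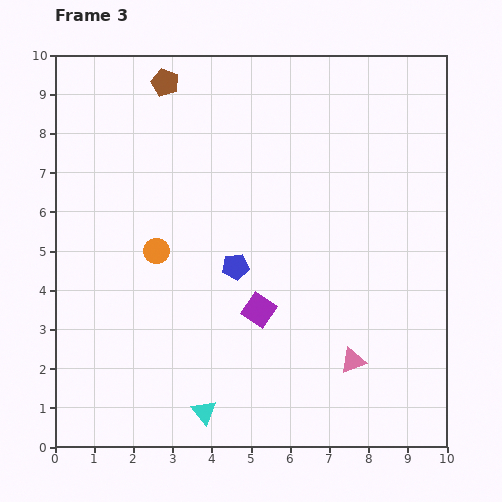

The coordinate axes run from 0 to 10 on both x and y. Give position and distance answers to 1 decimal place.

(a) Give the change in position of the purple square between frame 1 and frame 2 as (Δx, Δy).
(-0.8, -0.6)

The purple square was at (6.8, 4.8) in frame 1 and (6.0, 4.2) in frame 2.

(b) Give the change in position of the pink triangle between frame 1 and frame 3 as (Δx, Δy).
(5.8, -0.6)

The pink triangle was at (1.8, 2.8) in frame 1 and (7.6, 2.2) in frame 3.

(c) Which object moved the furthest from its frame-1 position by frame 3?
the pink triangle

(moved 5.8; next 4.8)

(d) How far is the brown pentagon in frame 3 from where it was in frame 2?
0.4

The brown pentagon moved from (3.0, 8.9) to (2.8, 9.3), a distance of √(0.2² + 0.4²) ≈ 0.4.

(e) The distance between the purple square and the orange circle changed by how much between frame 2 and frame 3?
-0.5

Distance in frame 2: 3.5. Distance in frame 3: 3.0.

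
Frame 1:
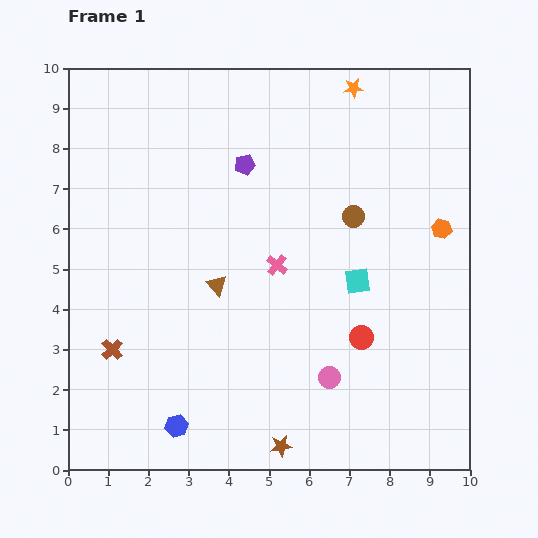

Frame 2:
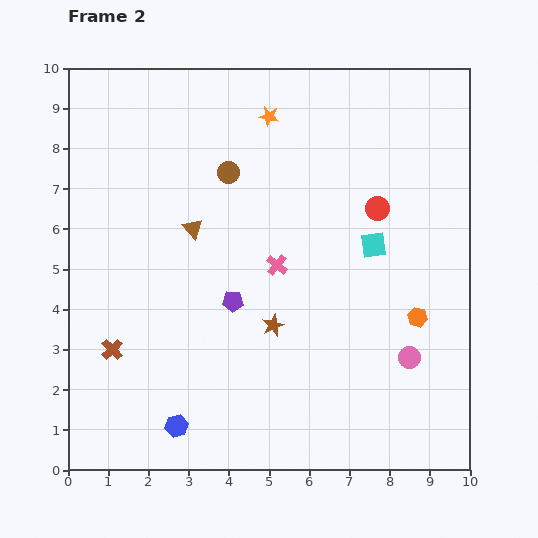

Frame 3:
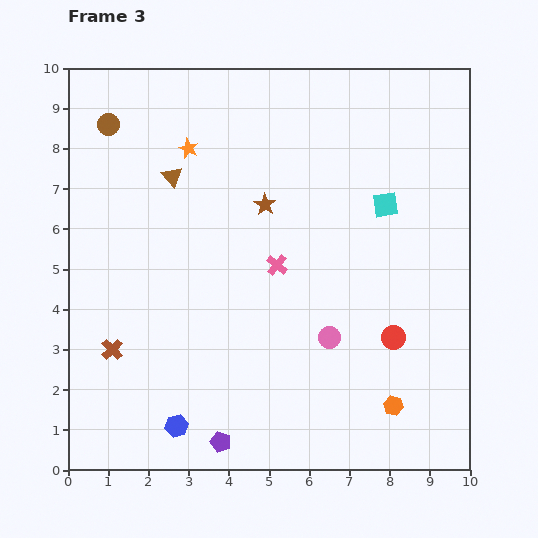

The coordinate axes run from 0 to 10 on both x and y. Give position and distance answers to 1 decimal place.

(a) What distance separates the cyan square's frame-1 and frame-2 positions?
1.0

The cyan square moved from (7.2, 4.7) to (7.6, 5.6), a distance of √(0.4² + 0.9²) ≈ 1.0.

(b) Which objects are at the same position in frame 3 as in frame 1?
the blue hexagon, the pink cross, the brown cross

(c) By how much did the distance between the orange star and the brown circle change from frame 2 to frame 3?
+0.4

Distance in frame 2: 1.7. Distance in frame 3: 2.1.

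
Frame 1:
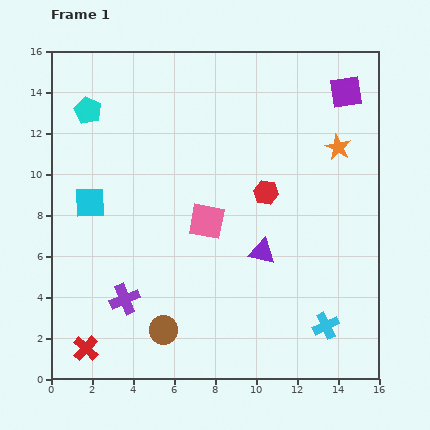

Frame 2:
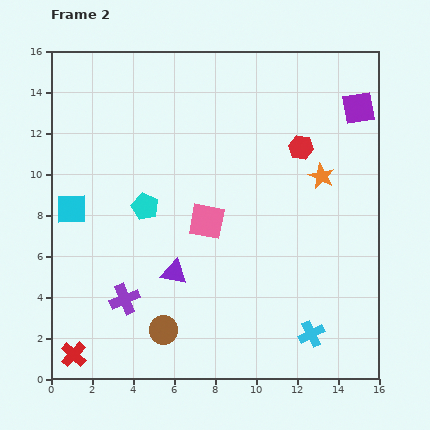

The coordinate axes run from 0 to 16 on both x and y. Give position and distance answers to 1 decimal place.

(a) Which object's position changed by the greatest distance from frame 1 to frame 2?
the cyan pentagon

(moved 5.5; next 4.4)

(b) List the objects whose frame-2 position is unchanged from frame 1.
the pink square, the brown circle, the purple cross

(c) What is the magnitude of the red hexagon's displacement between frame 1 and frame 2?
2.8

The red hexagon moved from (10.5, 9.1) to (12.2, 11.3), a distance of √(1.7² + 2.2²) ≈ 2.8.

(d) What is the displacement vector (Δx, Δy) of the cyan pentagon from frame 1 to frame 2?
(2.8, -4.7)

The cyan pentagon was at (1.8, 13.1) in frame 1 and (4.6, 8.4) in frame 2.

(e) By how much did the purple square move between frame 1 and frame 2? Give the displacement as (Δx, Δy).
(0.6, -0.8)

The purple square was at (14.4, 14.0) in frame 1 and (15.0, 13.2) in frame 2.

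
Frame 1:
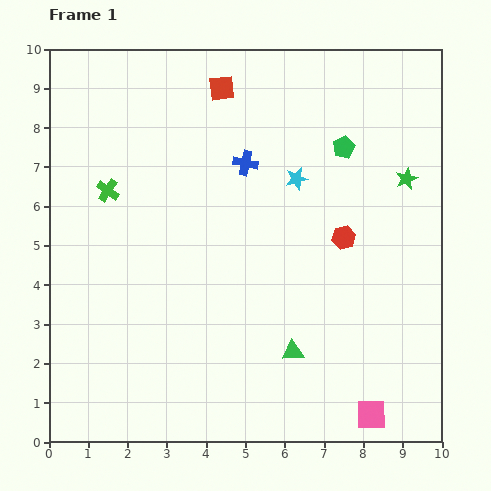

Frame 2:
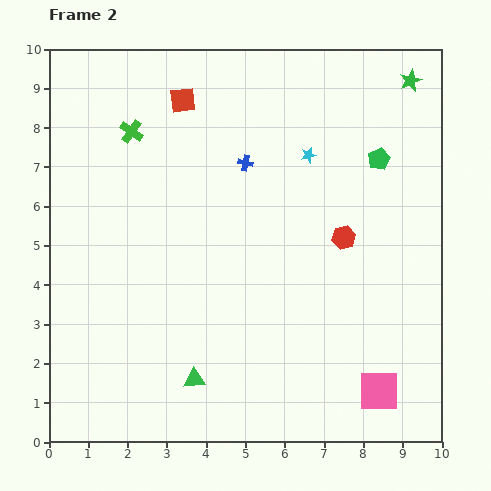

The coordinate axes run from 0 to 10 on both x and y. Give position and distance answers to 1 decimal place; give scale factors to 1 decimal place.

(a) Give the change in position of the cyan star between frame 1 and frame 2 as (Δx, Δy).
(0.3, 0.6)

The cyan star was at (6.3, 6.7) in frame 1 and (6.6, 7.3) in frame 2.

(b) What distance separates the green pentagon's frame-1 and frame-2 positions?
0.9

The green pentagon moved from (7.5, 7.5) to (8.4, 7.2), a distance of √(0.9² + 0.3²) ≈ 0.9.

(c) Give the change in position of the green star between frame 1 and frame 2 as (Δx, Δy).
(0.1, 2.5)

The green star was at (9.1, 6.7) in frame 1 and (9.2, 9.2) in frame 2.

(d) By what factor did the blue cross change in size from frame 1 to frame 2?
0.6×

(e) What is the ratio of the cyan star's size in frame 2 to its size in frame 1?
0.7×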